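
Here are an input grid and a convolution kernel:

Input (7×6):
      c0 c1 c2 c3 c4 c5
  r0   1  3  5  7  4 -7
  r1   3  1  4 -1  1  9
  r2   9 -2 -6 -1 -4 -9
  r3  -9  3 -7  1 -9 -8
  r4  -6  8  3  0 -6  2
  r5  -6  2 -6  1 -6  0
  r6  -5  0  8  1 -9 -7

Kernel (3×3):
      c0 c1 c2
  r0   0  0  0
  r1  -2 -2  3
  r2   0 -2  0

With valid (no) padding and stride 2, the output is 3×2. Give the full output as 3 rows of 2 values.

Output[0,0]: The receptive field on the input at this output position is [1 3 5 / 3 1 4 / 9 -2 -6]. Elementwise product with the kernel and sum: 3·-2 + 1·-2 + 4·3 + -2·-2.

8 -1
-25 -15
-10 -10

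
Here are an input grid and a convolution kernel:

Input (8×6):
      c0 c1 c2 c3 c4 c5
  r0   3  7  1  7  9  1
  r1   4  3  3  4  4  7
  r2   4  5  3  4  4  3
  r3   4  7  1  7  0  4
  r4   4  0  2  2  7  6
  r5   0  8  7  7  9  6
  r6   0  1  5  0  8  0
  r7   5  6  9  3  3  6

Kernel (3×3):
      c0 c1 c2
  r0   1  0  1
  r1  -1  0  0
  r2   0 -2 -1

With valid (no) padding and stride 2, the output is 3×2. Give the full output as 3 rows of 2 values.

Output[0,0]: The receptive field on the input at this output position is [3 7 1 / 4 3 3 / 4 5 3]. Elementwise product with the kernel and sum: 3·1 + 1·1 + 4·-1 + 5·-2 + 3·-1.
Output[0,1]: The receptive field on the input at this output position is [1 7 9 / 3 4 4 / 3 4 4]. Elementwise product with the kernel and sum: 1·1 + 9·1 + 3·-1 + 4·-2 + 4·-1.

-13 -5
1 -5
-1 -6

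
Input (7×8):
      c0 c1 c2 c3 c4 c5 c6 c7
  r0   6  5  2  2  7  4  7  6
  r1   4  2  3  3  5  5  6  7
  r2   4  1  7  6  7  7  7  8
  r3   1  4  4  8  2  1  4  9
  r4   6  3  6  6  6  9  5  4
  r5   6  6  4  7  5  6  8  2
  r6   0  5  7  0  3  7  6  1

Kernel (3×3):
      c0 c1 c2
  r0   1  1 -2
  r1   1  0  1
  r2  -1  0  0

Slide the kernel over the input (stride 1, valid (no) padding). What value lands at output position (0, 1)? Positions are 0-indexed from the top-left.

The receptive field on the input at this output position is [5 2 2 / 2 3 3 / 1 7 6]. Elementwise product with the kernel and sum: 5·1 + 2·1 + 2·-2 + 2·1 + 3·1 + 1·-1.

7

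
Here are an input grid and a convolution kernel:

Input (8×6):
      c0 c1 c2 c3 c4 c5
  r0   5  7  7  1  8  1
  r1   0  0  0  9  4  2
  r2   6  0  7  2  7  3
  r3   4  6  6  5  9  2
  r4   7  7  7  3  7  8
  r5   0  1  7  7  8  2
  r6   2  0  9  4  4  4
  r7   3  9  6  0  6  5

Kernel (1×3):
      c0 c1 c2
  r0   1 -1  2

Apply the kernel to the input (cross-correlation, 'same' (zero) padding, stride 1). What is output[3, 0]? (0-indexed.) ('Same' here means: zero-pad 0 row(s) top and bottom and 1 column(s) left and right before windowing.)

8

The receptive field on the zero-padded input at this output position is [0 4 6]. Elementwise product with the kernel and sum: 0·1 + 4·-1 + 6·2.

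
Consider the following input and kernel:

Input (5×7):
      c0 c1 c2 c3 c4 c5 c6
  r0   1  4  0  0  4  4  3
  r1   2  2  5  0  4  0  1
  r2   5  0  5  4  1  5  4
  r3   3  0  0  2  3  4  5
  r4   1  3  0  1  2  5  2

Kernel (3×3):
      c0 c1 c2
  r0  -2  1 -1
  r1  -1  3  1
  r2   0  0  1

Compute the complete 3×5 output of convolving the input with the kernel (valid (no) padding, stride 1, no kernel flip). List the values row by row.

Output[0,0]: The receptive field on the input at this output position is [1 4 0 / 2 2 5 / 5 0 5]. Elementwise product with the kernel and sum: 1·-2 + 4·1 + 0·-1 + 2·-1 + 2·3 + 5·1 + 5·1.
Output[0,1]: The receptive field on the input at this output position is [4 0 0 / 2 5 0 / 0 5 4]. Elementwise product with the kernel and sum: 4·-2 + 0·1 + 0·-1 + 2·-1 + 5·3 + 0·1 + 4·1.

16 9 -4 17 -6
-7 22 -3 12 14
-18 4 4 4 15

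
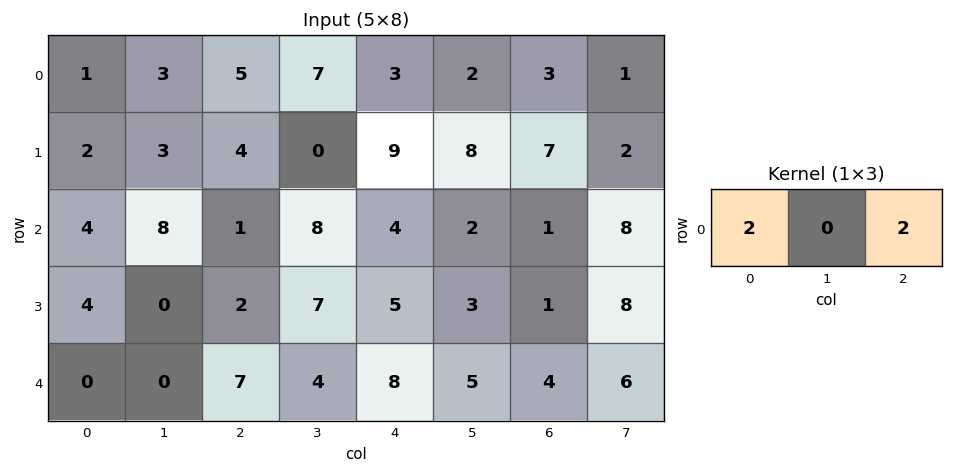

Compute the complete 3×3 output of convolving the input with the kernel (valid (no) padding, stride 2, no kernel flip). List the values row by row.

12 16 12
10 10 10
14 30 24

Output[0,0]: The receptive field on the input at this output position is [1 3 5]. Elementwise product with the kernel and sum: 1·2 + 5·2.
Output[0,1]: The receptive field on the input at this output position is [5 7 3]. Elementwise product with the kernel and sum: 5·2 + 3·2.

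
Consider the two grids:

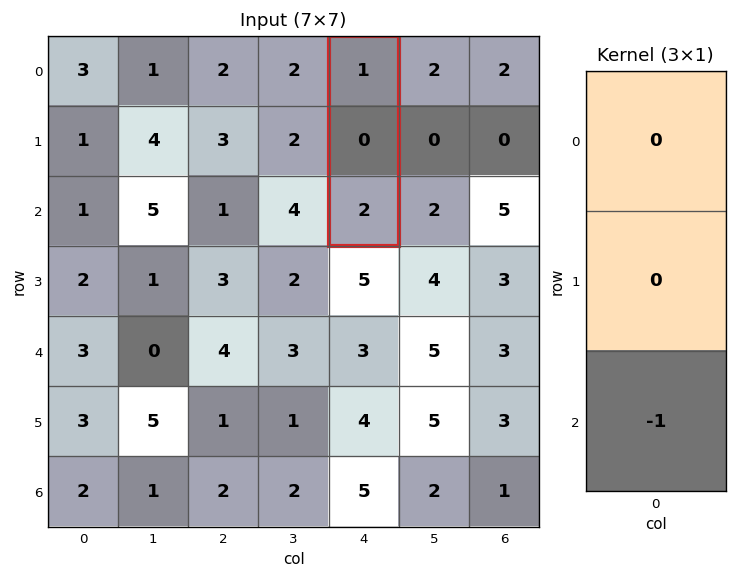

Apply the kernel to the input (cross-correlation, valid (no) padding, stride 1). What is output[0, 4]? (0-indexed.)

-2

The receptive field on the input at this output position is [1 / 0 / 2]. Elementwise product with the kernel and sum: 2·-1.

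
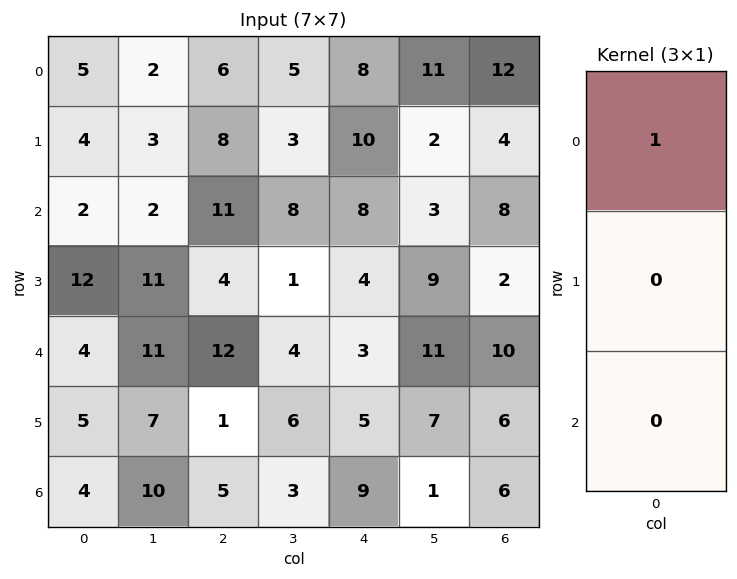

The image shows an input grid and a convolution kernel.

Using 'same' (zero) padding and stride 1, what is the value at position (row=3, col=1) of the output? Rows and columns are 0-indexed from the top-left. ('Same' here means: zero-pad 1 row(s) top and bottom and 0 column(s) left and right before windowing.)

The receptive field on the zero-padded input at this output position is [2 / 11 / 11]. Elementwise product with the kernel and sum: 2·1.

2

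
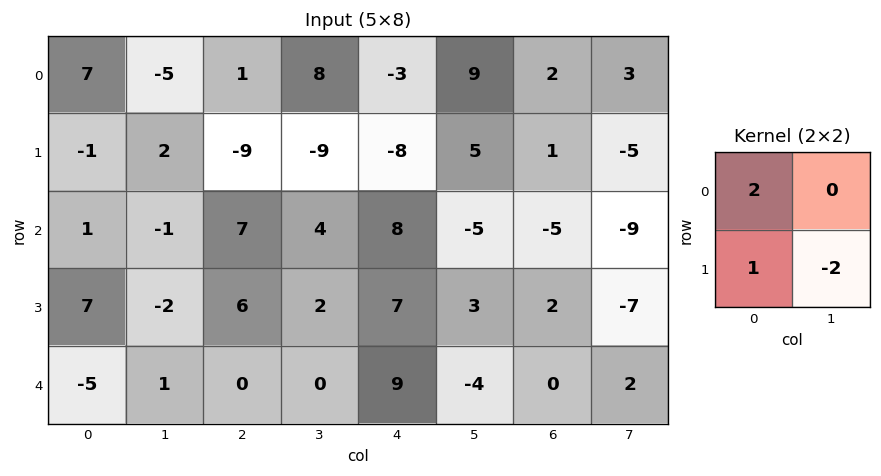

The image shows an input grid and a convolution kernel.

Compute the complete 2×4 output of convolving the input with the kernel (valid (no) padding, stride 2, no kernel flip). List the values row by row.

Output[0,0]: The receptive field on the input at this output position is [7 -5 / -1 2]. Elementwise product with the kernel and sum: 7·2 + -1·1 + 2·-2.
Output[0,1]: The receptive field on the input at this output position is [1 8 / -9 -9]. Elementwise product with the kernel and sum: 1·2 + -9·1 + -9·-2.

9 11 -24 15
13 16 17 6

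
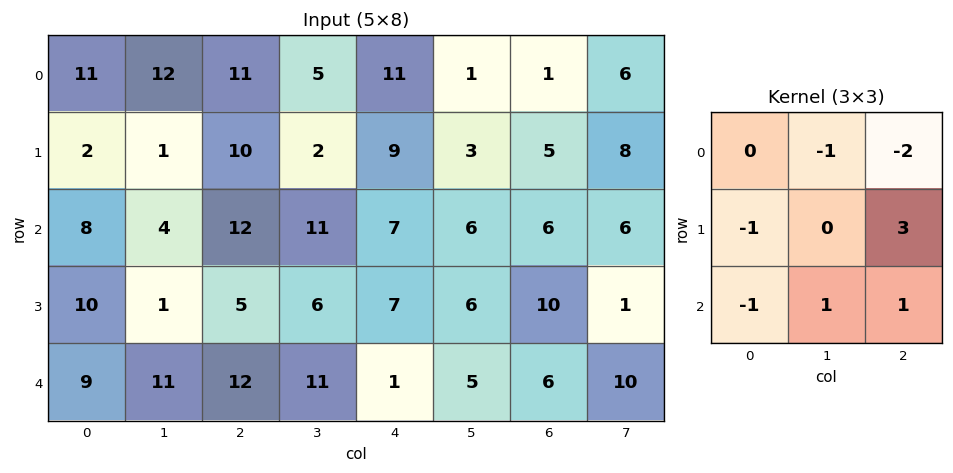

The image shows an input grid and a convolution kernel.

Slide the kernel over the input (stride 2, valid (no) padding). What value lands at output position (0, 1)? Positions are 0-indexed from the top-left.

The receptive field on the input at this output position is [11 5 11 / 10 2 9 / 12 11 7]. Elementwise product with the kernel and sum: 5·-1 + 11·-2 + 10·-1 + 9·3 + 12·-1 + 11·1 + 7·1.

-4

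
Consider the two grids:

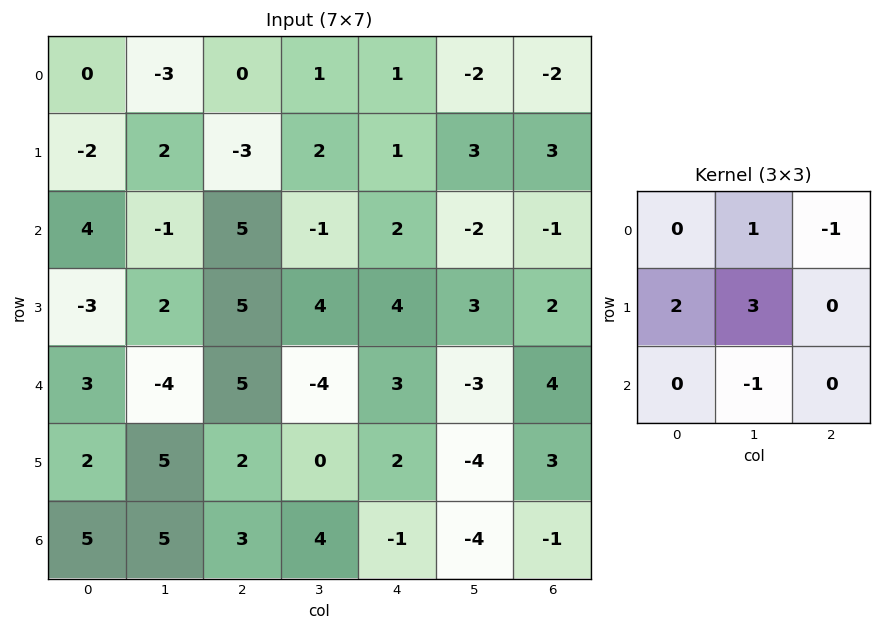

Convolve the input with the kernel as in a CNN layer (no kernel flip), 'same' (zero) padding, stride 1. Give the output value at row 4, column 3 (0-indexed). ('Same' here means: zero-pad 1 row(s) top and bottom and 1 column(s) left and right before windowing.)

-2

The receptive field on the zero-padded input at this output position is [5 4 4 / 5 -4 3 / 2 0 2]. Elementwise product with the kernel and sum: 4·1 + 4·-1 + 5·2 + -4·3 + 0·-1.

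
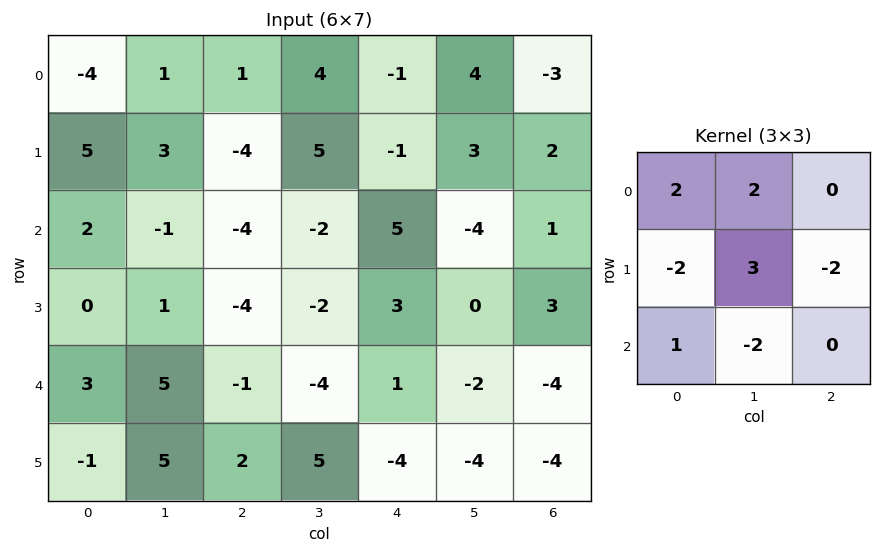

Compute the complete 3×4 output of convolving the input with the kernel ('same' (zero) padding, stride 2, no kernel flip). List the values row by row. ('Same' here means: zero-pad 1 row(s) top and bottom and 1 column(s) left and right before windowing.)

-24 4 -12 -18
18 1 27 15
1 -10 30 2

Output[0,0]: The receptive field on the zero-padded input at this output position is [0 0 0 / 0 -4 1 / 0 5 3]. Elementwise product with the kernel and sum: 0·2 + 0·2 + 0·-2 + -4·3 + 1·-2 + 0·1 + 5·-2.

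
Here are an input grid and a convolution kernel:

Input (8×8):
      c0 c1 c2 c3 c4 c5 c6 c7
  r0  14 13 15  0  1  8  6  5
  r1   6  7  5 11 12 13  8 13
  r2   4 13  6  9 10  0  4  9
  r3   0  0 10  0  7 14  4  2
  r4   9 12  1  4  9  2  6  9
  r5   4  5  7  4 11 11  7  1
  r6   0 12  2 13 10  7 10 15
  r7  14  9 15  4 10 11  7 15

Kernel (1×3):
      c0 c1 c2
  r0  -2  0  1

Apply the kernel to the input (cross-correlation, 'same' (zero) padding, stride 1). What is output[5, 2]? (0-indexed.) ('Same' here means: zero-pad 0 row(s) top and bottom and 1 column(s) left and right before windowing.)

-6

The receptive field on the zero-padded input at this output position is [5 7 4]. Elementwise product with the kernel and sum: 5·-2 + 4·1.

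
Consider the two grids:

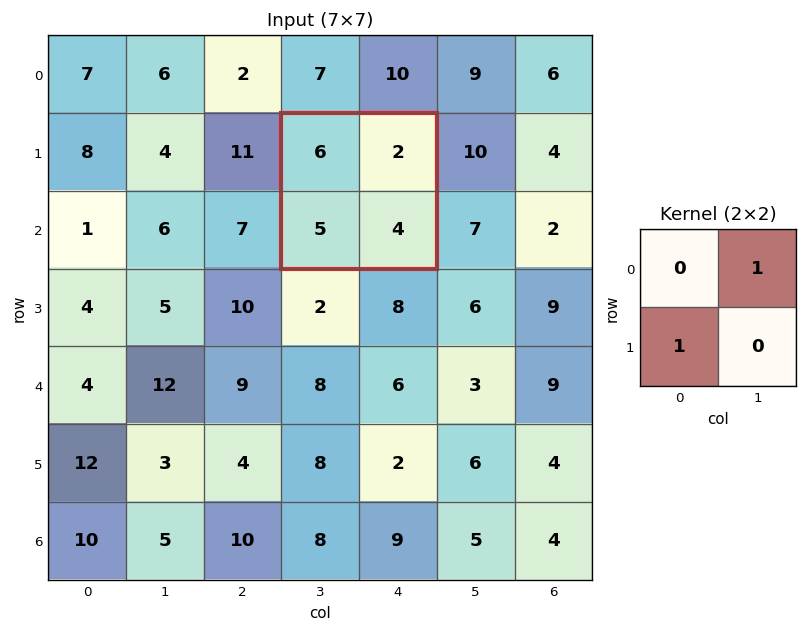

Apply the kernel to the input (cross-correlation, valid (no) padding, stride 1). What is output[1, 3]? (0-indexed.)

The receptive field on the input at this output position is [6 2 / 5 4]. Elementwise product with the kernel and sum: 2·1 + 5·1.

7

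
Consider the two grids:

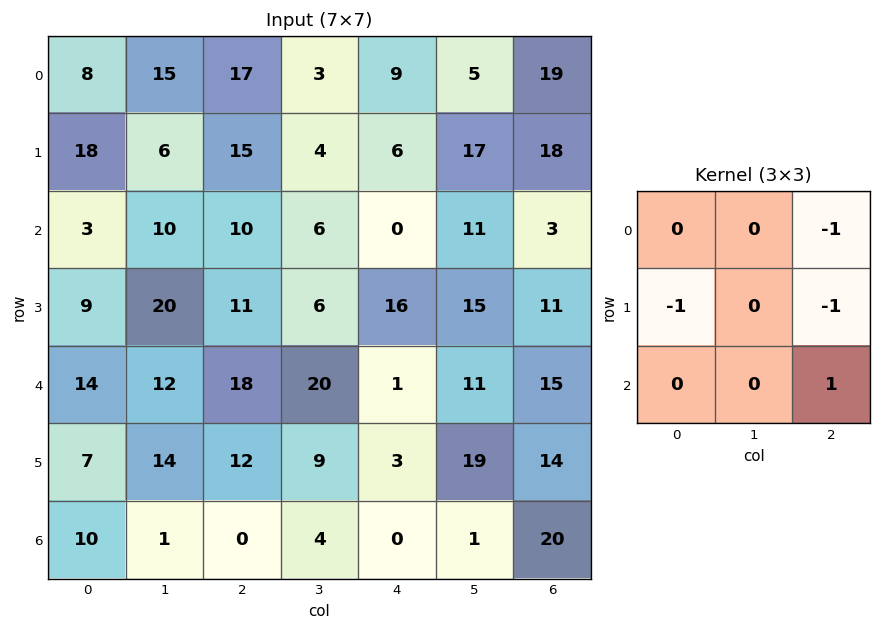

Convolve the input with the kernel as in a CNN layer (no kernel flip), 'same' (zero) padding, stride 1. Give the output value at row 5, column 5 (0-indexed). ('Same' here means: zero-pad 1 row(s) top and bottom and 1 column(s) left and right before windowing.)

The receptive field on the zero-padded input at this output position is [1 11 15 / 3 19 14 / 0 1 20]. Elementwise product with the kernel and sum: 15·-1 + 3·-1 + 14·-1 + 20·1.

-12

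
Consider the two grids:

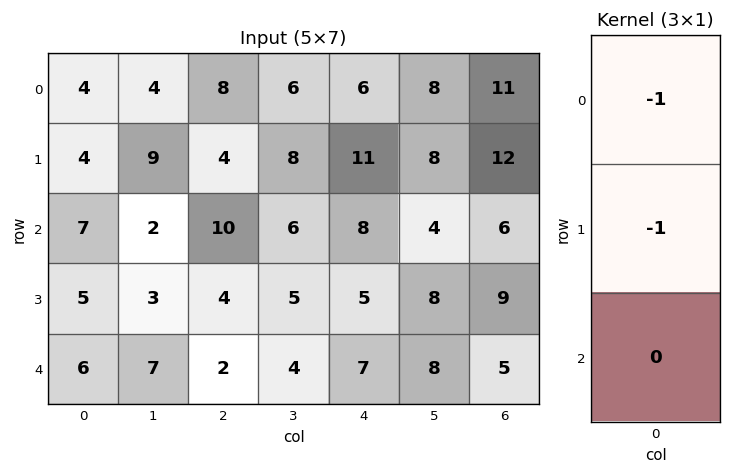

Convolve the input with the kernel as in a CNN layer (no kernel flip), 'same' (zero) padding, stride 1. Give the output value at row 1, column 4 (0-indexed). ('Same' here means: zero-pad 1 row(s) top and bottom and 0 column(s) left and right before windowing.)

The receptive field on the zero-padded input at this output position is [6 / 11 / 8]. Elementwise product with the kernel and sum: 6·-1 + 11·-1.

-17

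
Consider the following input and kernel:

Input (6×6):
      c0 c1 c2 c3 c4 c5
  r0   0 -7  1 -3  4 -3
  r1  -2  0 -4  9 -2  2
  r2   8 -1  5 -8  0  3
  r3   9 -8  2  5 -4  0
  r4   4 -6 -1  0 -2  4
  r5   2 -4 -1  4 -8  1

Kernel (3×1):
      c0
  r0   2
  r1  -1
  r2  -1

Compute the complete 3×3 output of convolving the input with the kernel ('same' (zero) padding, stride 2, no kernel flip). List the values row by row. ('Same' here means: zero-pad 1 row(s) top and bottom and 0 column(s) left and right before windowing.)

Output[0,0]: The receptive field on the zero-padded input at this output position is [0 / 0 / -2]. Elementwise product with the kernel and sum: 0·2 + 0·-1 + -2·-1.
Output[0,1]: The receptive field on the zero-padded input at this output position is [0 / 1 / -4]. Elementwise product with the kernel and sum: 0·2 + 1·-1 + -4·-1.

2 3 -2
-21 -15 0
12 6 2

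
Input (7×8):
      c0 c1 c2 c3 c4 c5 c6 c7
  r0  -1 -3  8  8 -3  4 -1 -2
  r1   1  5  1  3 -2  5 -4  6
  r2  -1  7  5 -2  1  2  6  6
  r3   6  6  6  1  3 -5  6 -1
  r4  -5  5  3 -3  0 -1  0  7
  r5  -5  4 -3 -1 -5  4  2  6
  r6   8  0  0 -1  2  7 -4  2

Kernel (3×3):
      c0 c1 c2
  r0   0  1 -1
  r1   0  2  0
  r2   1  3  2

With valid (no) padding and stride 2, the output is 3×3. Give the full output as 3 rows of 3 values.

29 18 34
30 -7 -17
18 -4 22

Output[0,0]: The receptive field on the input at this output position is [-1 -3 8 / 1 5 1 / -1 7 5]. Elementwise product with the kernel and sum: -3·1 + 8·-1 + 5·2 + -1·1 + 7·3 + 5·2.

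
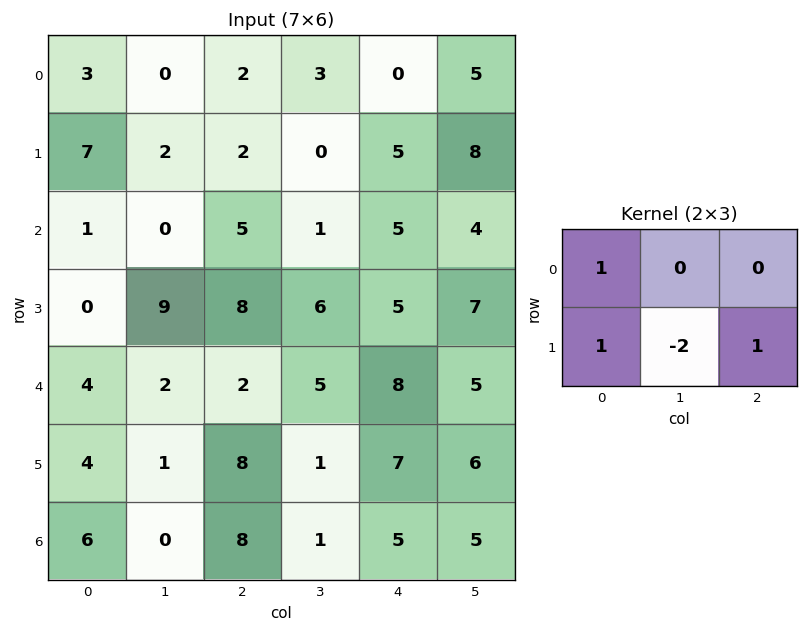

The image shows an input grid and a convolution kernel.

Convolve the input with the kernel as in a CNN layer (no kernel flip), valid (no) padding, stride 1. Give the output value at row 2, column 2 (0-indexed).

6

The receptive field on the input at this output position is [5 1 5 / 8 6 5]. Elementwise product with the kernel and sum: 5·1 + 8·1 + 6·-2 + 5·1.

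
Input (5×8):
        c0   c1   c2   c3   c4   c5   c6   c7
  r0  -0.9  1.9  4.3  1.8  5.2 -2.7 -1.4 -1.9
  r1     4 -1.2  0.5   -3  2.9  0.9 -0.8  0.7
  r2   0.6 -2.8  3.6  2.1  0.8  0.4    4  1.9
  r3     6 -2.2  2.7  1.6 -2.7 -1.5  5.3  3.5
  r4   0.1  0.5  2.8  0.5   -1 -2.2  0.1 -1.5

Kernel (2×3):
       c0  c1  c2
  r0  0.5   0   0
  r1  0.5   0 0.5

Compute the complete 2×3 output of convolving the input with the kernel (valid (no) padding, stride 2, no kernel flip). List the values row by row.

1.8 3.85 3.65
4.65 1.8 1.7

Output[0,0]: The receptive field on the input at this output position is [-0.9 1.9 4.3 / 4 -1.2 0.5]. Elementwise product with the kernel and sum: -0.9·0.5 + 4·0.5 + 0.5·0.5.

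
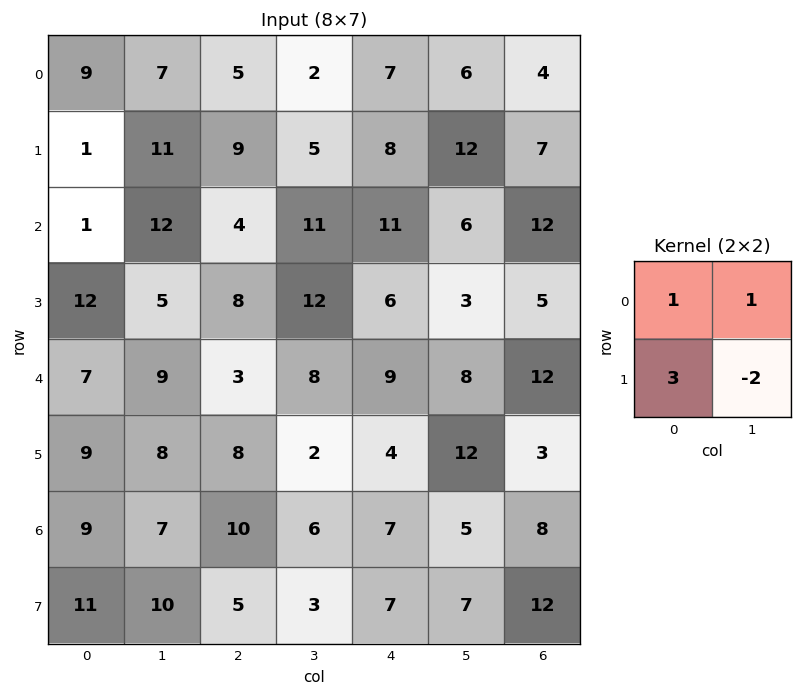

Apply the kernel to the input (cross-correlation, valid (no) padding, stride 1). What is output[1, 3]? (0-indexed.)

24

The receptive field on the input at this output position is [5 8 / 11 11]. Elementwise product with the kernel and sum: 5·1 + 8·1 + 11·3 + 11·-2.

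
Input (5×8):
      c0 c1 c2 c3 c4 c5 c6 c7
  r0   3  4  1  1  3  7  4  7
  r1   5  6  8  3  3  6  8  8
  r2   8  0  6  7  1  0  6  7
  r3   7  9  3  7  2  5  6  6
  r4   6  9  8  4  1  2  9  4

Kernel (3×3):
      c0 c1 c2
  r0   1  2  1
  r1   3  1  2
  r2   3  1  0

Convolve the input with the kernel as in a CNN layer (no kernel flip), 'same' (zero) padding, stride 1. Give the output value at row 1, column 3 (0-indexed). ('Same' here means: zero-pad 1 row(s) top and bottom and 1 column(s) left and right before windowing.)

64

The receptive field on the zero-padded input at this output position is [1 1 3 / 8 3 3 / 6 7 1]. Elementwise product with the kernel and sum: 1·1 + 1·2 + 3·1 + 8·3 + 3·1 + 3·2 + 6·3 + 7·1.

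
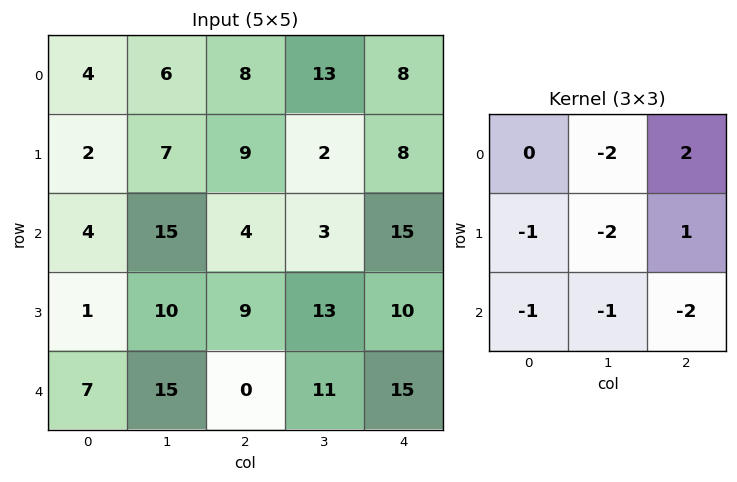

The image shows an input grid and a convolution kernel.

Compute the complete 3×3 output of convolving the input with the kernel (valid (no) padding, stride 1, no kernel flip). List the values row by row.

Output[0,0]: The receptive field on the input at this output position is [4 6 8 / 2 7 9 / 4 15 4]. Elementwise product with the kernel and sum: 6·-2 + 8·2 + 2·-1 + 7·-2 + 9·1 + 4·-1 + 15·-1 + 4·-2.

-30 -38 -52
-55 -79 -25
-56 -54 -42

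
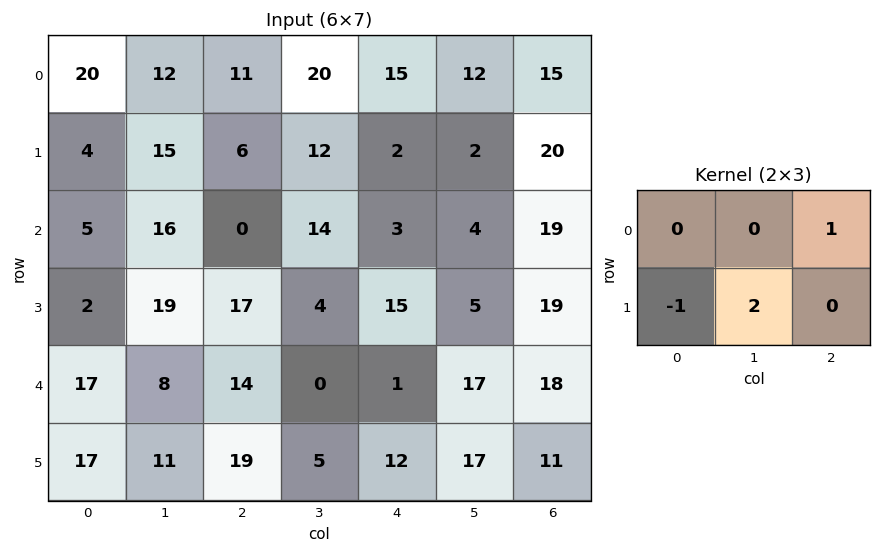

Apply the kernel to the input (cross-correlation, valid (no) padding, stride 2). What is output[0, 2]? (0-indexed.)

17

The receptive field on the input at this output position is [15 12 15 / 2 2 20]. Elementwise product with the kernel and sum: 15·1 + 2·-1 + 2·2.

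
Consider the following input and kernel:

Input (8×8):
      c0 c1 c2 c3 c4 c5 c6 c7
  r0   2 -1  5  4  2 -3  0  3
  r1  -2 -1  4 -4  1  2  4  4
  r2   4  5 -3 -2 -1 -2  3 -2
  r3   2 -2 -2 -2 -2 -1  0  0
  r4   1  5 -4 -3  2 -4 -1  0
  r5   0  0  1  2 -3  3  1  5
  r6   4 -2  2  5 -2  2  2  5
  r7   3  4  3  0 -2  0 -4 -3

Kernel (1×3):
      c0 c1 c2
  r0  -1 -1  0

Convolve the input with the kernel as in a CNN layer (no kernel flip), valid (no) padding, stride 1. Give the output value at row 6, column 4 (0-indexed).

0

The receptive field on the input at this output position is [-2 2 2]. Elementwise product with the kernel and sum: -2·-1 + 2·-1.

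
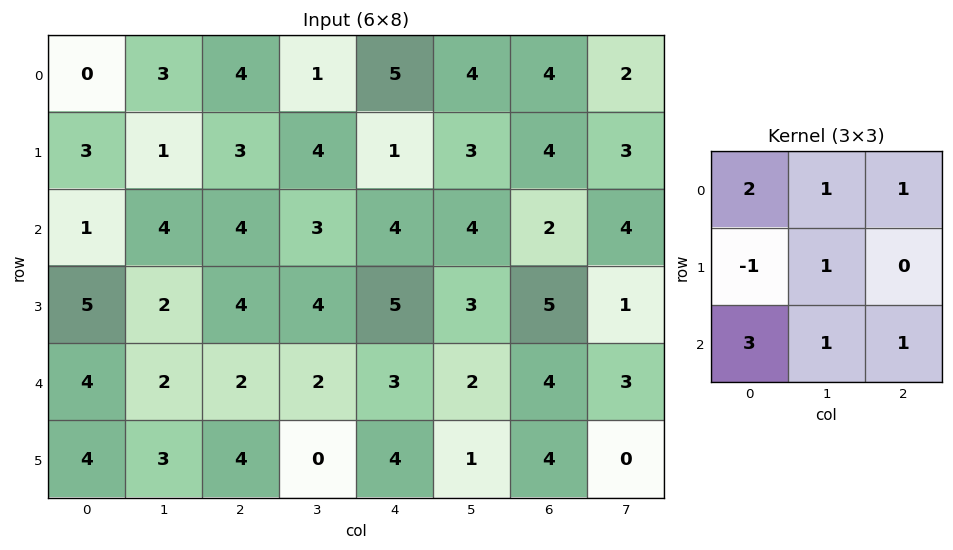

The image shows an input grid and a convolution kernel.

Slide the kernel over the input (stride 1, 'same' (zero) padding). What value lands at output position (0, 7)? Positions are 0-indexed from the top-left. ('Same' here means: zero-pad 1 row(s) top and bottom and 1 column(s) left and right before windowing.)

13

The receptive field on the zero-padded input at this output position is [0 0 0 / 4 2 0 / 4 3 0]. Elementwise product with the kernel and sum: 0·2 + 0·1 + 0·1 + 4·-1 + 2·1 + 4·3 + 3·1 + 0·1.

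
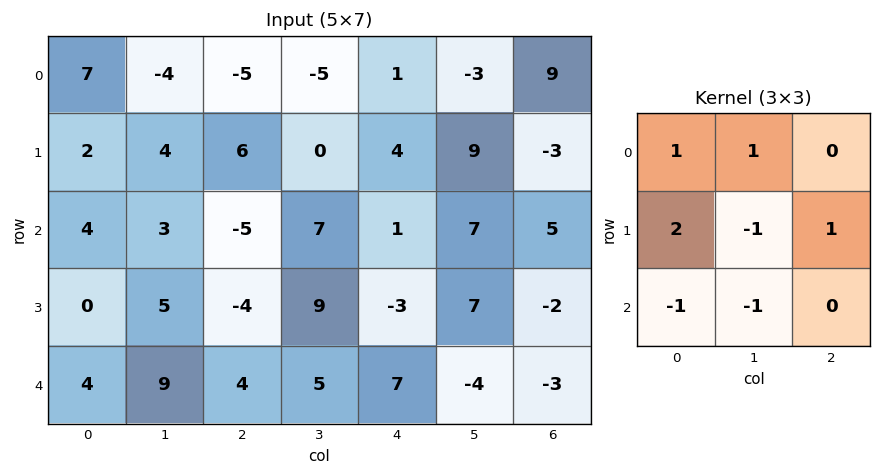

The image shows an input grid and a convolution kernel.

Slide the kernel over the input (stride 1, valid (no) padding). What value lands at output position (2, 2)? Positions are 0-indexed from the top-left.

-27

The receptive field on the input at this output position is [-5 7 1 / -4 9 -3 / 4 5 7]. Elementwise product with the kernel and sum: -5·1 + 7·1 + -4·2 + 9·-1 + -3·1 + 4·-1 + 5·-1.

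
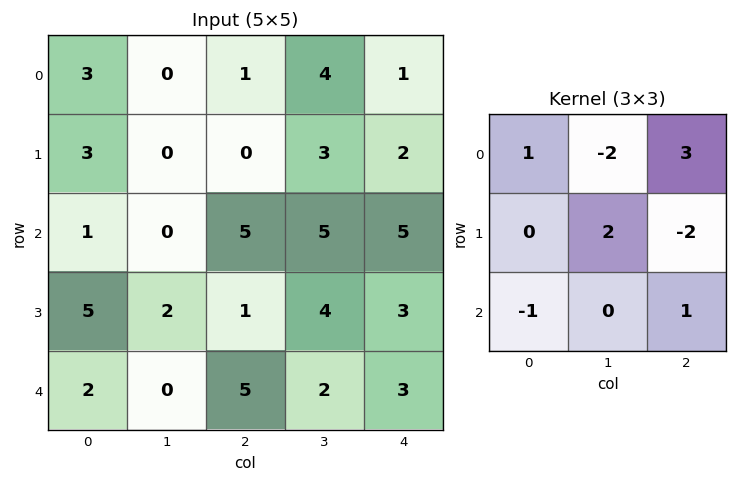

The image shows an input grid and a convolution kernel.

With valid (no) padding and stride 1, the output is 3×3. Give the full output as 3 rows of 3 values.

Output[0,0]: The receptive field on the input at this output position is [3 0 1 / 3 0 0 / 1 0 5]. Elementwise product with the kernel and sum: 3·1 + 0·-2 + 1·3 + 0·2 + 0·-2 + 1·-1 + 5·1.

10 9 -2
-11 11 2
21 1 10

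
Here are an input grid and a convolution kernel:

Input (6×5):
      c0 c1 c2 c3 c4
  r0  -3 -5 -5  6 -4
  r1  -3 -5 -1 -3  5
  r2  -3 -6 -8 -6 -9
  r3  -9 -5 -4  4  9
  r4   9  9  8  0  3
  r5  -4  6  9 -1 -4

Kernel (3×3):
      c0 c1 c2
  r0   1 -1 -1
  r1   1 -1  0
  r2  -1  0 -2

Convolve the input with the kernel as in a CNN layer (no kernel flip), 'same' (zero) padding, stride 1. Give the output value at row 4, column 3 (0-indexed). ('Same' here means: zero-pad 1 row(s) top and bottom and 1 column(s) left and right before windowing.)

The receptive field on the zero-padded input at this output position is [-4 4 9 / 8 0 3 / 9 -1 -4]. Elementwise product with the kernel and sum: -4·1 + 4·-1 + 9·-1 + 8·1 + 0·-1 + 9·-1 + -4·-2.

-10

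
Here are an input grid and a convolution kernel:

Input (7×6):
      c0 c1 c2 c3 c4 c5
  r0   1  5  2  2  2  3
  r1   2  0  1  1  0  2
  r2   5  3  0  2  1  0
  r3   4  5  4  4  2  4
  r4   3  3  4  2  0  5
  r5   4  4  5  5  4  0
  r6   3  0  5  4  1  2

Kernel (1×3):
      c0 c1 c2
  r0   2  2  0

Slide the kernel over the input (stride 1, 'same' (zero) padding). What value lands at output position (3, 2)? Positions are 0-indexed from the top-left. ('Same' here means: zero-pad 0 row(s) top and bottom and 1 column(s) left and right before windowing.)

The receptive field on the zero-padded input at this output position is [5 4 4]. Elementwise product with the kernel and sum: 5·2 + 4·2.

18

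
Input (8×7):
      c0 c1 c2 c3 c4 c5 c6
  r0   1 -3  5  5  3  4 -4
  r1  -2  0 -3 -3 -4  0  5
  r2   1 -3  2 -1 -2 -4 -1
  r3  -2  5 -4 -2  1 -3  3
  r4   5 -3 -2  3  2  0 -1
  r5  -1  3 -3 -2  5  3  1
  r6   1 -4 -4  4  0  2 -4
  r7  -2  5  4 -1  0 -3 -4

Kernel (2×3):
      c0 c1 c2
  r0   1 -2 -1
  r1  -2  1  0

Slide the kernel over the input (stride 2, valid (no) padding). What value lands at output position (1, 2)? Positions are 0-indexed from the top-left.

2

The receptive field on the input at this output position is [-2 -4 -1 / 1 -3 3]. Elementwise product with the kernel and sum: -2·1 + -4·-2 + -1·-1 + 1·-2 + -3·1.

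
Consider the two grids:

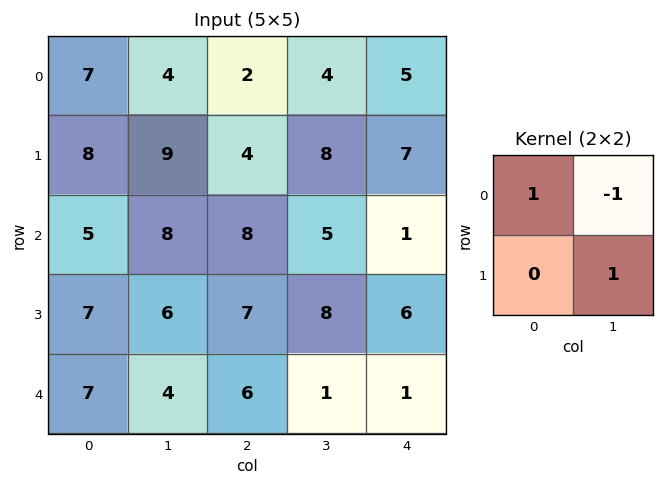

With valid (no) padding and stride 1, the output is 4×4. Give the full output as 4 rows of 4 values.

12 6 6 6
7 13 1 2
3 7 11 10
5 5 0 3

Output[0,0]: The receptive field on the input at this output position is [7 4 / 8 9]. Elementwise product with the kernel and sum: 7·1 + 4·-1 + 9·1.
Output[0,1]: The receptive field on the input at this output position is [4 2 / 9 4]. Elementwise product with the kernel and sum: 4·1 + 2·-1 + 4·1.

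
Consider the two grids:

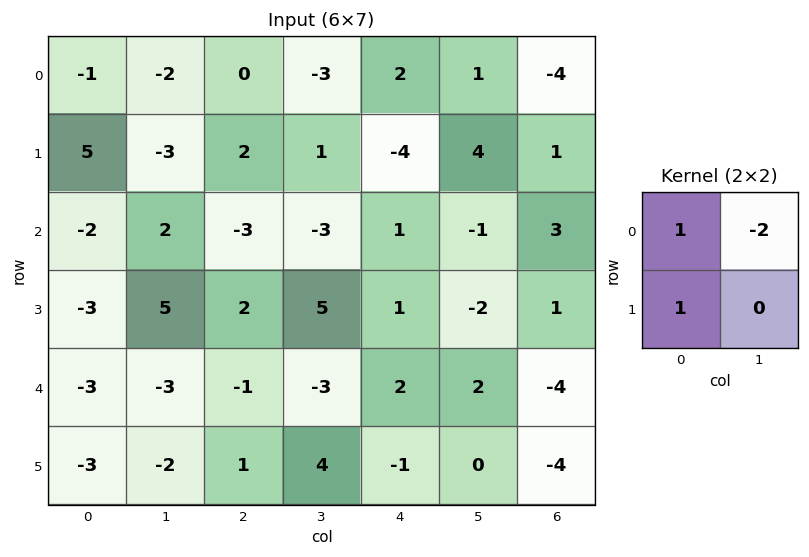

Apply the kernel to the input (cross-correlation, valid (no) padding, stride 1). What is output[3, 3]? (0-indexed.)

0

The receptive field on the input at this output position is [5 1 / -3 2]. Elementwise product with the kernel and sum: 5·1 + 1·-2 + -3·1.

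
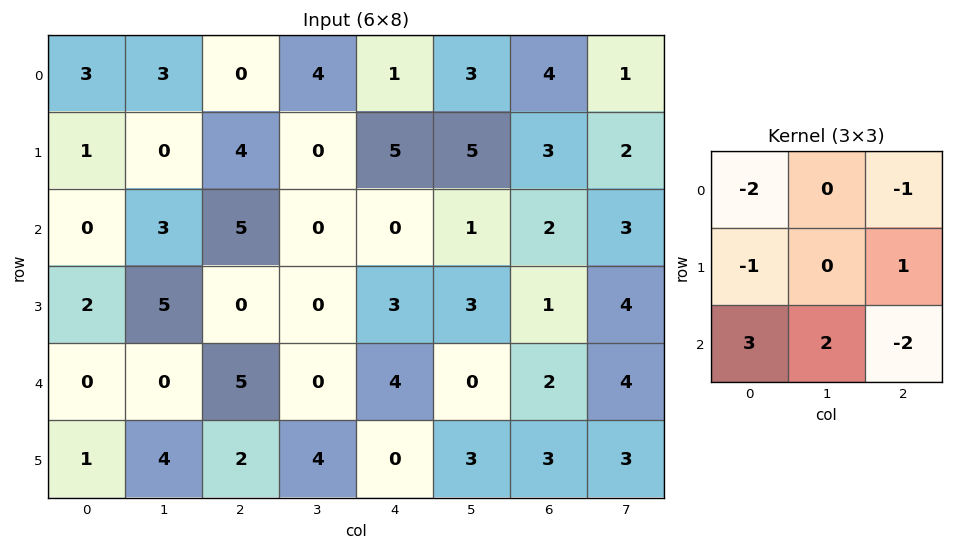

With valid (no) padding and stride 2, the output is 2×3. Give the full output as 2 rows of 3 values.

Output[0,0]: The receptive field on the input at this output position is [3 3 0 / 1 0 4 / 0 3 5]. Elementwise product with the kernel and sum: 3·-2 + 0·-1 + 1·-1 + 4·1 + 0·3 + 3·2 + 5·-2.

-7 15 -10
-17 0 4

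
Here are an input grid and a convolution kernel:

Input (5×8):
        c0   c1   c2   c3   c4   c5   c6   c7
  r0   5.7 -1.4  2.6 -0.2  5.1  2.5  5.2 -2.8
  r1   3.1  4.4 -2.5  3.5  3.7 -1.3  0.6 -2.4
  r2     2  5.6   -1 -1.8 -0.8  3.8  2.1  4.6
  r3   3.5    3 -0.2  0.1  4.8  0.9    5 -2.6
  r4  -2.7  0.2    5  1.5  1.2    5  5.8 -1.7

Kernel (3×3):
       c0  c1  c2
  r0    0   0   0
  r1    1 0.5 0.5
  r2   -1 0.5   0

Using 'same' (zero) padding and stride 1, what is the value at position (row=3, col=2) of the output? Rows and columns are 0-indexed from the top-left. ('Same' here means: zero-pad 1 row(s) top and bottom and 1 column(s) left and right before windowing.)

5.25

The receptive field on the zero-padded input at this output position is [5.6 -1 -1.8 / 3 -0.2 0.1 / 0.2 5 1.5]. Elementwise product with the kernel and sum: 3·1 + -0.2·0.5 + 0.1·0.5 + 0.2·-1 + 5·0.5.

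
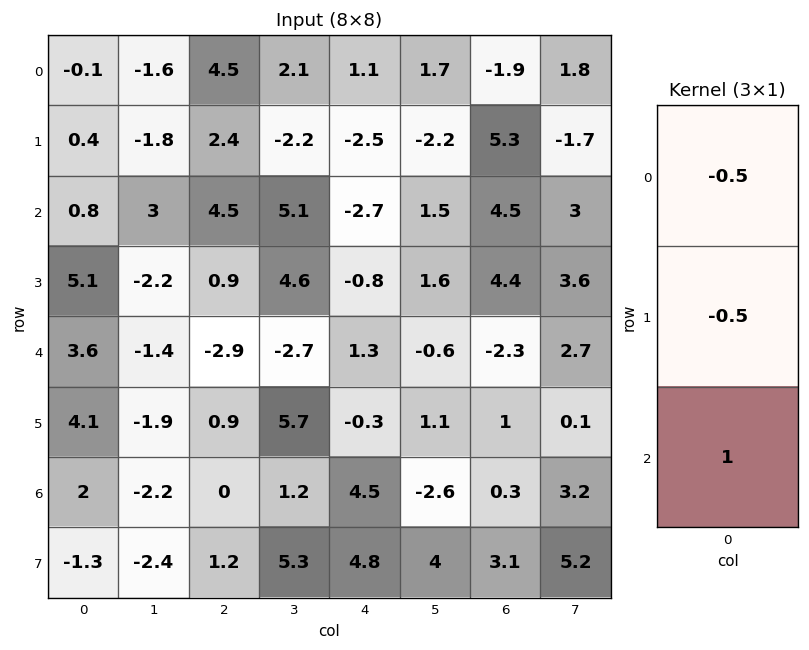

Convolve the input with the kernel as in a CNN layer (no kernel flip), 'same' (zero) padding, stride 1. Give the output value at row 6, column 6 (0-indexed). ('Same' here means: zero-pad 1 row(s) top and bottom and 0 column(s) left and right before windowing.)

The receptive field on the zero-padded input at this output position is [1 / 0.3 / 3.1]. Elementwise product with the kernel and sum: 1·-0.5 + 0.3·-0.5 + 3.1·1.

2.45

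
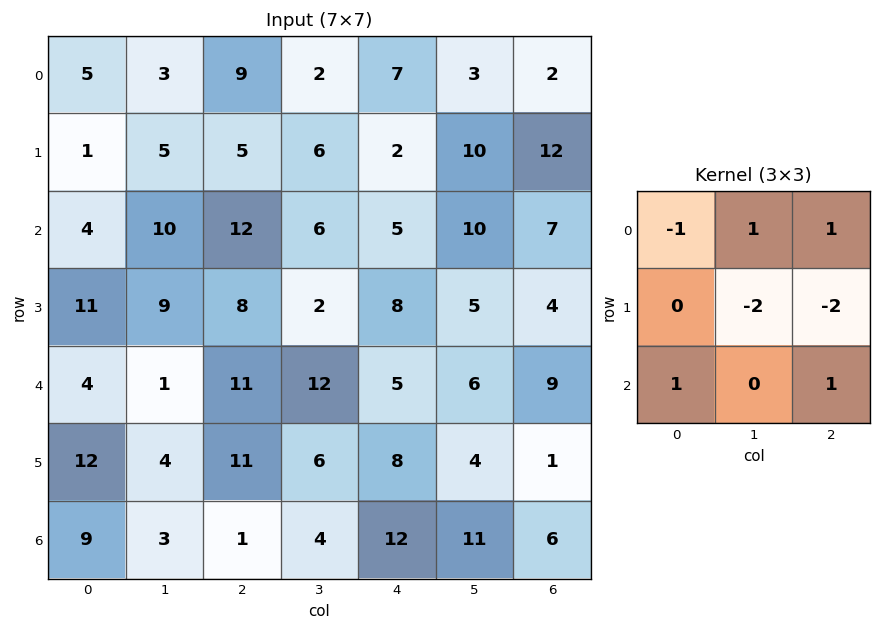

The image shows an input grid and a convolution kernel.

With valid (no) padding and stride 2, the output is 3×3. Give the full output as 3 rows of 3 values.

3 1 -34
-1 -5 8
-12 -9 18

Output[0,0]: The receptive field on the input at this output position is [5 3 9 / 1 5 5 / 4 10 12]. Elementwise product with the kernel and sum: 5·-1 + 3·1 + 9·1 + 5·-2 + 5·-2 + 4·1 + 12·1.
Output[0,1]: The receptive field on the input at this output position is [9 2 7 / 5 6 2 / 12 6 5]. Elementwise product with the kernel and sum: 9·-1 + 2·1 + 7·1 + 6·-2 + 2·-2 + 12·1 + 5·1.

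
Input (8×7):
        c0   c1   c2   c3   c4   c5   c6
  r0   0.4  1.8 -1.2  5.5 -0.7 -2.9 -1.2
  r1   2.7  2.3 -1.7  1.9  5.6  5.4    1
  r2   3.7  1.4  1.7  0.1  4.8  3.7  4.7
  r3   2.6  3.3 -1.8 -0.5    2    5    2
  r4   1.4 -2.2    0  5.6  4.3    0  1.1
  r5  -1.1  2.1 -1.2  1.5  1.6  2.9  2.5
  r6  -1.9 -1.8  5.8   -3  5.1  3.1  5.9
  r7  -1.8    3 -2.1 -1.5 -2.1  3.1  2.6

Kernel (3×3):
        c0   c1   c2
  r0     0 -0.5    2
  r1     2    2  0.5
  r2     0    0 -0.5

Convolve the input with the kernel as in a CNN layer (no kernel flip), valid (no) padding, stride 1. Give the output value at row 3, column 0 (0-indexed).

The receptive field on the input at this output position is [2.6 3.3 -1.8 / 1.4 -2.2 0 / -1.1 2.1 -1.2]. Elementwise product with the kernel and sum: 3.3·-0.5 + -1.8·2 + 1.4·2 + -2.2·2 + 0·0.5 + -1.2·-0.5.

-6.25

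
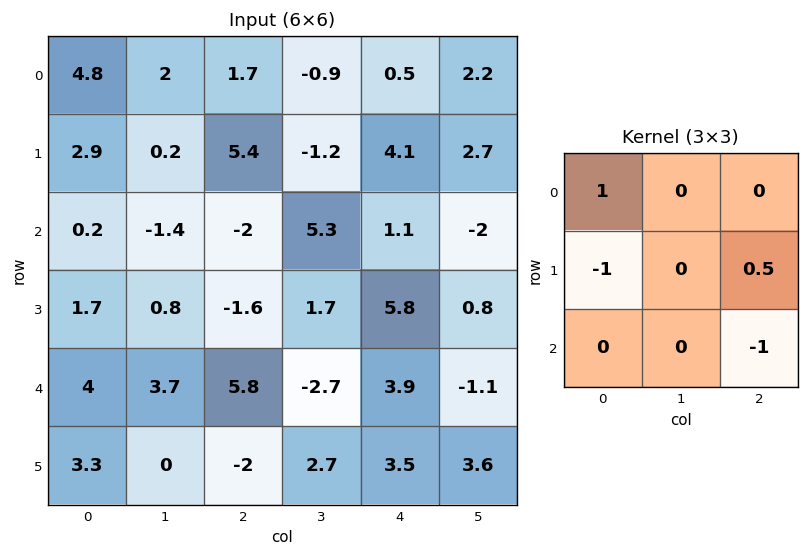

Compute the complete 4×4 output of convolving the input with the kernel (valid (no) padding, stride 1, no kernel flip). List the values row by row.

6.6 -4.1 -2.75 3.65
3.3 2.55 2.15 -8.3
-8.1 1.35 -1.4 5.1
2.6 -6.95 -8.95 0.25

Output[0,0]: The receptive field on the input at this output position is [4.8 2 1.7 / 2.9 0.2 5.4 / 0.2 -1.4 -2]. Elementwise product with the kernel and sum: 4.8·1 + 2.9·-1 + 5.4·0.5 + -2·-1.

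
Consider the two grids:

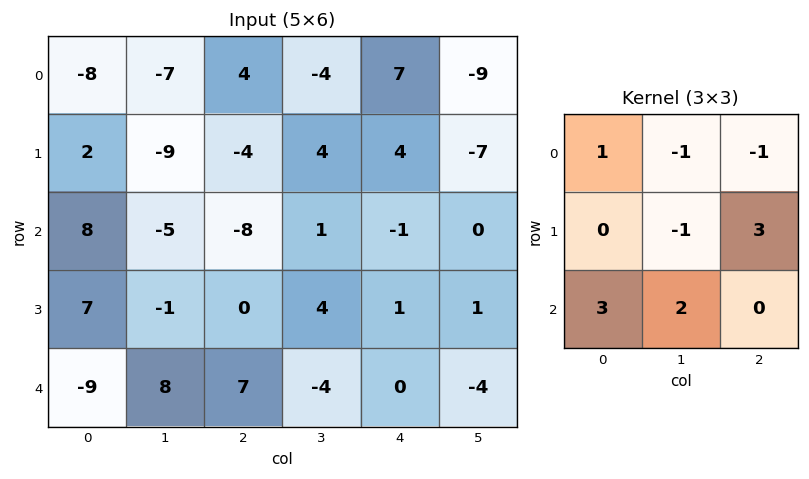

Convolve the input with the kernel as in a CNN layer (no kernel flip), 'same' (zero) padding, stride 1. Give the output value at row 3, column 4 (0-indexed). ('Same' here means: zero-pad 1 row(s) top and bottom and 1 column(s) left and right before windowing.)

The receptive field on the zero-padded input at this output position is [1 -1 0 / 4 1 1 / -4 0 -4]. Elementwise product with the kernel and sum: 1·1 + -1·-1 + 0·-1 + 1·-1 + 1·3 + -4·3 + 0·2.

-8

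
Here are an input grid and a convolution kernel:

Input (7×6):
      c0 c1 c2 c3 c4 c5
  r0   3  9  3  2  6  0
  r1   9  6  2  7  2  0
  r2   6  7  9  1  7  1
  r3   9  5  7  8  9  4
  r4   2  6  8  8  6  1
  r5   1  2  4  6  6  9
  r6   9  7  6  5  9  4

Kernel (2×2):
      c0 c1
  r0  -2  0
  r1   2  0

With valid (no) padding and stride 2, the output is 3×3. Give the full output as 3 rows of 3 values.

12 -2 -8
6 -4 4
-2 -8 0

Output[0,0]: The receptive field on the input at this output position is [3 9 / 9 6]. Elementwise product with the kernel and sum: 3·-2 + 9·2.
Output[0,1]: The receptive field on the input at this output position is [3 2 / 2 7]. Elementwise product with the kernel and sum: 3·-2 + 2·2.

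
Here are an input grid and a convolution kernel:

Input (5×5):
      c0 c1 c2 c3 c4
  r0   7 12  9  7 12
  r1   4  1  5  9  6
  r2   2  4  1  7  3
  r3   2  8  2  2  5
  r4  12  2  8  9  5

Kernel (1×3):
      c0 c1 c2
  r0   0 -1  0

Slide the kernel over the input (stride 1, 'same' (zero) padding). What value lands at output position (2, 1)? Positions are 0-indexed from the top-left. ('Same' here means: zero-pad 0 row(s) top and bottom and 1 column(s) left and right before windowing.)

-4

The receptive field on the zero-padded input at this output position is [2 4 1]. Elementwise product with the kernel and sum: 4·-1.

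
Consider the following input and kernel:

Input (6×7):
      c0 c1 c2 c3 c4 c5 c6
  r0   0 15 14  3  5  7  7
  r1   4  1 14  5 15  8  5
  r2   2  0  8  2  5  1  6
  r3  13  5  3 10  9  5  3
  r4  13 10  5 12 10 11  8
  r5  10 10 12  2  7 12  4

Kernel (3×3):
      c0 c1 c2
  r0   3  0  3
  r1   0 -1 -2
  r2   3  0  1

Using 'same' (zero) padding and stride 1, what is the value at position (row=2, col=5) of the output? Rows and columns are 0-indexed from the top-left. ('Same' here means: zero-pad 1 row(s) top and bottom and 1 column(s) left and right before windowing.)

The receptive field on the zero-padded input at this output position is [15 8 5 / 5 1 6 / 9 5 3]. Elementwise product with the kernel and sum: 15·3 + 5·3 + 1·-1 + 6·-2 + 9·3 + 3·1.

77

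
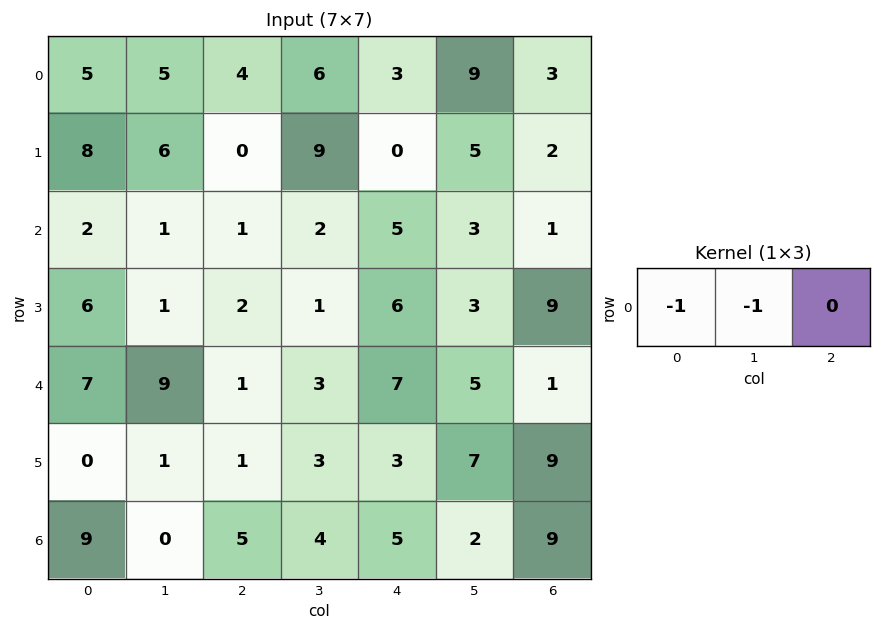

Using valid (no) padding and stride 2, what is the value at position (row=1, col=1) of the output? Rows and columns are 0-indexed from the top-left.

-3

The receptive field on the input at this output position is [1 2 5]. Elementwise product with the kernel and sum: 1·-1 + 2·-1.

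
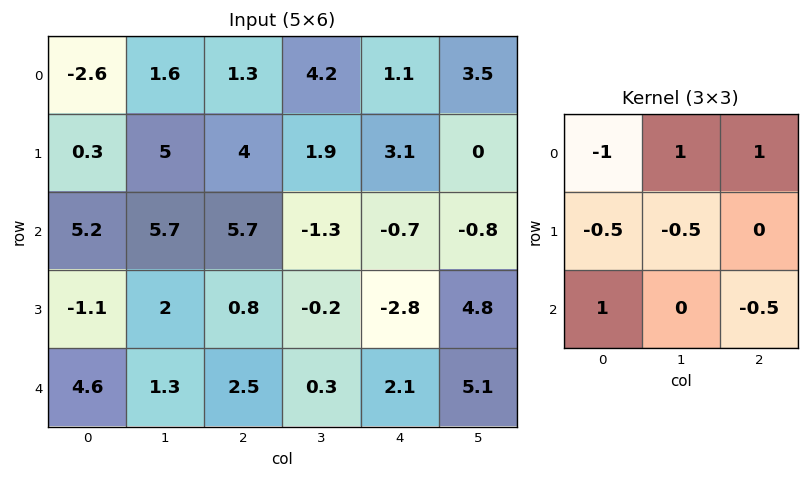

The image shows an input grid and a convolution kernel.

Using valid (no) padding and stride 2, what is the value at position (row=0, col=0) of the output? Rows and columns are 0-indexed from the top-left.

The receptive field on the input at this output position is [-2.6 1.6 1.3 / 0.3 5 4 / 5.2 5.7 5.7]. Elementwise product with the kernel and sum: -2.6·-1 + 1.6·1 + 1.3·1 + 0.3·-0.5 + 5·-0.5 + 5.2·1 + 5.7·-0.5.

5.2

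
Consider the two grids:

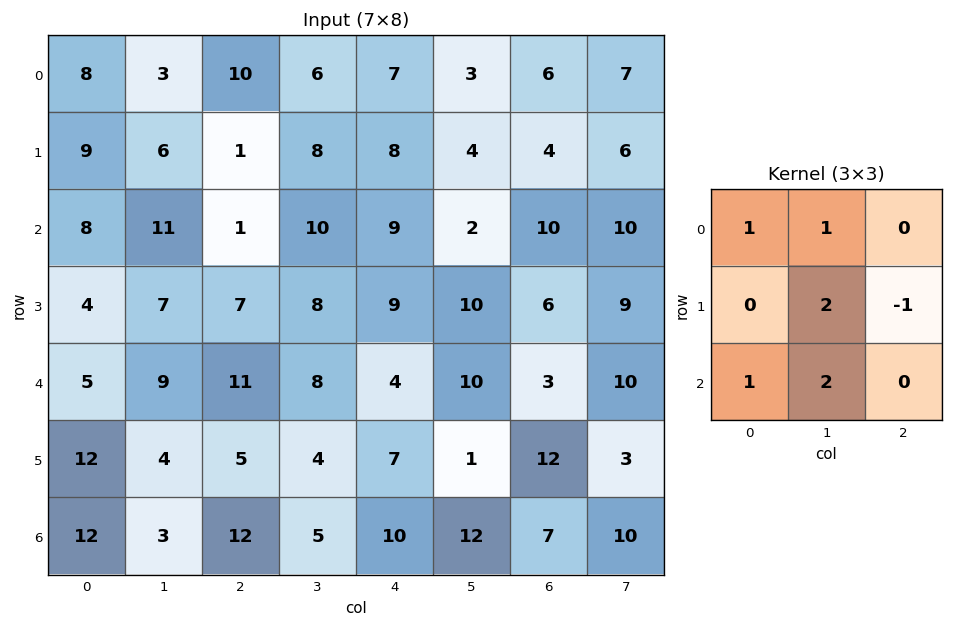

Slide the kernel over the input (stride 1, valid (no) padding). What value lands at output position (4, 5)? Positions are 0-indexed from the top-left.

60

The receptive field on the input at this output position is [10 3 10 / 1 12 3 / 12 7 10]. Elementwise product with the kernel and sum: 10·1 + 3·1 + 12·2 + 3·-1 + 12·1 + 7·2.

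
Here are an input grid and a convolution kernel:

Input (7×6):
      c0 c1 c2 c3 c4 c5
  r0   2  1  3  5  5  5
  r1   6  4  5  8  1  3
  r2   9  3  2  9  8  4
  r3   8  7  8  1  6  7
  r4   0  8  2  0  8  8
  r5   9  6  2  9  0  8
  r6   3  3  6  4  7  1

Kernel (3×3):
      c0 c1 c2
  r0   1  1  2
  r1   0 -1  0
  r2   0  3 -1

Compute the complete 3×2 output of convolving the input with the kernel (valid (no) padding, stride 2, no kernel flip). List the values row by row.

12 29
31 18
9 14

Output[0,0]: The receptive field on the input at this output position is [2 1 3 / 6 4 5 / 9 3 2]. Elementwise product with the kernel and sum: 2·1 + 1·1 + 3·2 + 4·-1 + 3·3 + 2·-1.
Output[0,1]: The receptive field on the input at this output position is [3 5 5 / 5 8 1 / 2 9 8]. Elementwise product with the kernel and sum: 3·1 + 5·1 + 5·2 + 8·-1 + 9·3 + 8·-1.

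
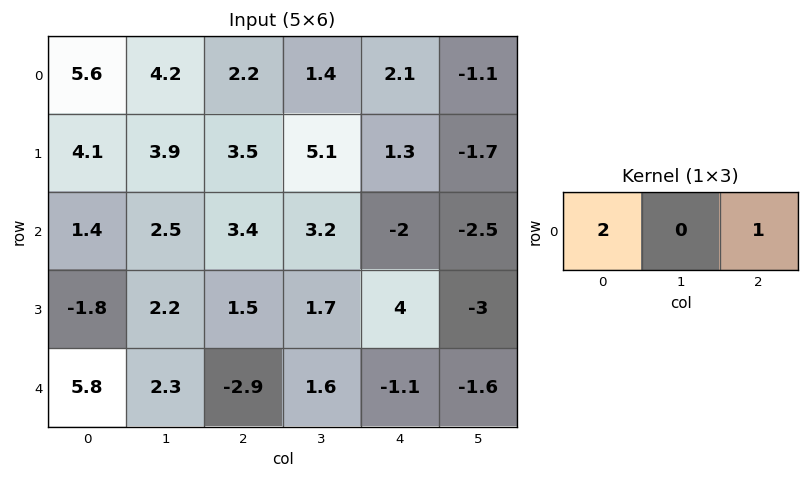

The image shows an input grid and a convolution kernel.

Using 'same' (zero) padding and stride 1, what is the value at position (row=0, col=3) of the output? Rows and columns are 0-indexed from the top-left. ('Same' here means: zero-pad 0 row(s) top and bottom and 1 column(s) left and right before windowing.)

The receptive field on the zero-padded input at this output position is [2.2 1.4 2.1]. Elementwise product with the kernel and sum: 2.2·2 + 2.1·1.

6.5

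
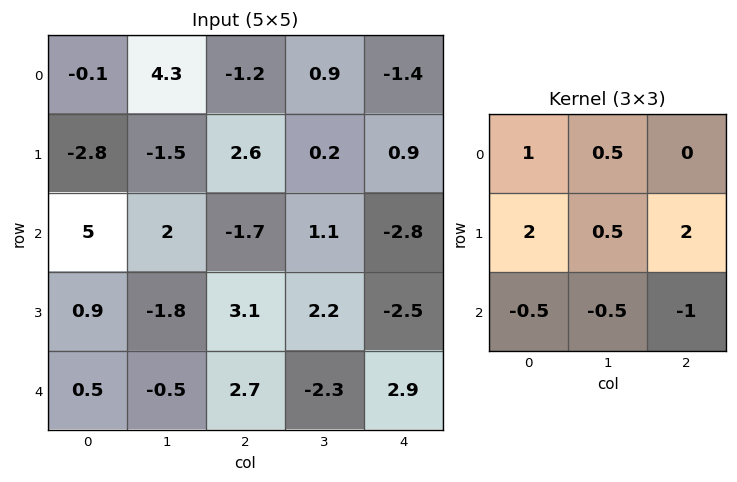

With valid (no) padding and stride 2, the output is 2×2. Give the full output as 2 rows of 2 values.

Output[0,0]: The receptive field on the input at this output position is [-0.1 4.3 -1.2 / -2.8 -1.5 2.6 / 5 2 -1.7]. Elementwise product with the kernel and sum: -0.1·1 + 4.3·0.5 + -2.8·2 + -1.5·0.5 + 2.6·2 + 5·-0.5 + 2·-0.5 + -1.7·-1.

-0.9 9.45
10.4 -1.95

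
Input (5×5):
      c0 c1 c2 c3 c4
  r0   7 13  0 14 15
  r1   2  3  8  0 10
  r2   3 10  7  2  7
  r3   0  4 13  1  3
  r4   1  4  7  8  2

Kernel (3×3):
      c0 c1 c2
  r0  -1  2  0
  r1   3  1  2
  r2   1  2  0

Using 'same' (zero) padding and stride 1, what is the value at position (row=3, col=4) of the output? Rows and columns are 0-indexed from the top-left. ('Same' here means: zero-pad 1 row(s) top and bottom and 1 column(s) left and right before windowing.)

30

The receptive field on the zero-padded input at this output position is [2 7 0 / 1 3 0 / 8 2 0]. Elementwise product with the kernel and sum: 2·-1 + 7·2 + 1·3 + 3·1 + 0·2 + 8·1 + 2·2.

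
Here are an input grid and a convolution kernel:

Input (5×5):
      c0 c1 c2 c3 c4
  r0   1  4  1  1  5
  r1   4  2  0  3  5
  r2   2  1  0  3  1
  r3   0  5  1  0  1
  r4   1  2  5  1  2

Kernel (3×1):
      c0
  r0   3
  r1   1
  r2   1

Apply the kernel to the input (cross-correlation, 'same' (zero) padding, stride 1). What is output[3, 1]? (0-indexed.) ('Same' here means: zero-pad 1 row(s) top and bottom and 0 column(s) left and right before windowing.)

10

The receptive field on the zero-padded input at this output position is [1 / 5 / 2]. Elementwise product with the kernel and sum: 1·3 + 5·1 + 2·1.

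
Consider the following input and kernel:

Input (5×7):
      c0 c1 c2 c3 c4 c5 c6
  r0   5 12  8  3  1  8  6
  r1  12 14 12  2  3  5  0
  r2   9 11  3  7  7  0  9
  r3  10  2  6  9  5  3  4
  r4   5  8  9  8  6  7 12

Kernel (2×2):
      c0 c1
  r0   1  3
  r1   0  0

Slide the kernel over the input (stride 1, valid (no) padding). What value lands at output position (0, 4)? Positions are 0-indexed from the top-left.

The receptive field on the input at this output position is [1 8 / 3 5]. Elementwise product with the kernel and sum: 1·1 + 8·3.

25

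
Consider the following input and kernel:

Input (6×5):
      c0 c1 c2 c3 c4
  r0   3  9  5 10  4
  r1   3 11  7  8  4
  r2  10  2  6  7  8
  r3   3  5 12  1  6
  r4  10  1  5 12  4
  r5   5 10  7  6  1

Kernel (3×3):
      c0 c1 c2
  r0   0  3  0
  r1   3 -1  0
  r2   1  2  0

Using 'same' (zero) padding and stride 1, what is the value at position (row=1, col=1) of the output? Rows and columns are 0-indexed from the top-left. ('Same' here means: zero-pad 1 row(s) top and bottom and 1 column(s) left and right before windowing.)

The receptive field on the zero-padded input at this output position is [3 9 5 / 3 11 7 / 10 2 6]. Elementwise product with the kernel and sum: 9·3 + 3·3 + 11·-1 + 10·1 + 2·2.

39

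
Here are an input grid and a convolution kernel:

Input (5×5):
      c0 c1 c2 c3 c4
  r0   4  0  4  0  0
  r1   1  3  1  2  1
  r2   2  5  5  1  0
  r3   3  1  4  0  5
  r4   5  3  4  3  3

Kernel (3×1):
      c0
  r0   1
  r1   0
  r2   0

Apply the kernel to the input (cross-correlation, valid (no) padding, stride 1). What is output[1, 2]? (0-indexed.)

The receptive field on the input at this output position is [1 / 5 / 4]. Elementwise product with the kernel and sum: 1·1.

1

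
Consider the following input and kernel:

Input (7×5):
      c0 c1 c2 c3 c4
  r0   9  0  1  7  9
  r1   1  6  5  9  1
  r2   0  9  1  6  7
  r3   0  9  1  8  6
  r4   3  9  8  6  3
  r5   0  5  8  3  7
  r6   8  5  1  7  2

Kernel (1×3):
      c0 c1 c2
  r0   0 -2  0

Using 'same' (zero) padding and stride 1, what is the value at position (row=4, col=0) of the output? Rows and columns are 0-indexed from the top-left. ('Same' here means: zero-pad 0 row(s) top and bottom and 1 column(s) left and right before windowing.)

-6

The receptive field on the zero-padded input at this output position is [0 3 9]. Elementwise product with the kernel and sum: 3·-2.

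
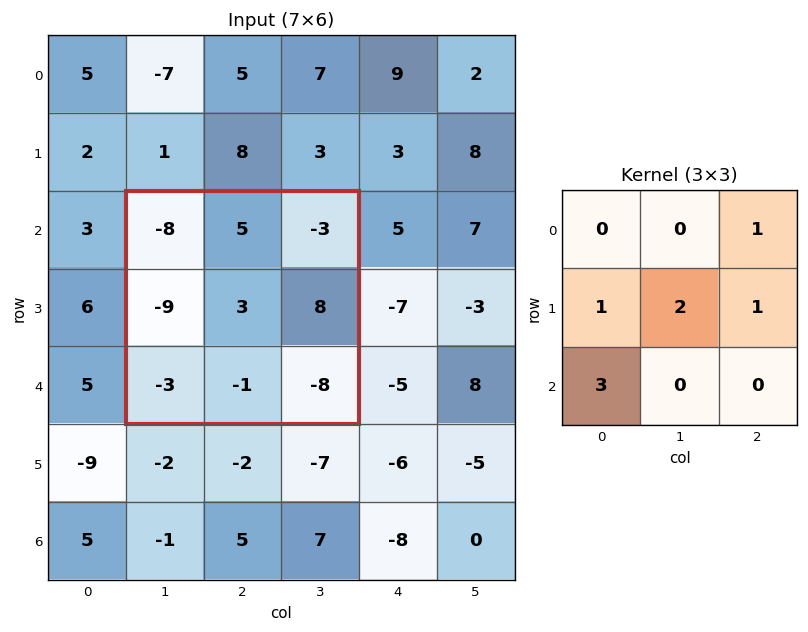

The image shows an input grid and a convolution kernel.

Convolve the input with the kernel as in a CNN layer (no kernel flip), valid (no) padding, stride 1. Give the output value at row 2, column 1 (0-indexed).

The receptive field on the input at this output position is [-8 5 -3 / -9 3 8 / -3 -1 -8]. Elementwise product with the kernel and sum: -3·1 + -9·1 + 3·2 + 8·1 + -3·3.

-7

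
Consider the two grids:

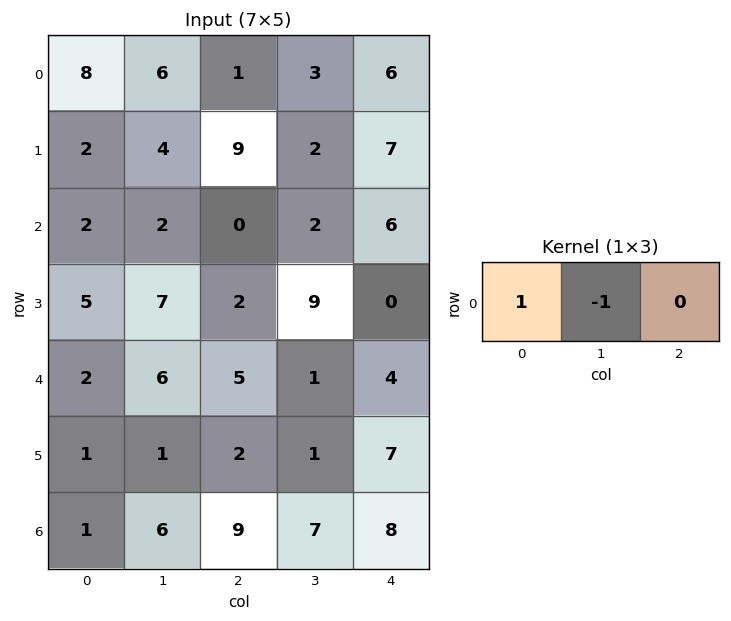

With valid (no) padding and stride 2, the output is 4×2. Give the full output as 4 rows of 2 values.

2 -2
0 -2
-4 4
-5 2

Output[0,0]: The receptive field on the input at this output position is [8 6 1]. Elementwise product with the kernel and sum: 8·1 + 6·-1.
Output[0,1]: The receptive field on the input at this output position is [1 3 6]. Elementwise product with the kernel and sum: 1·1 + 3·-1.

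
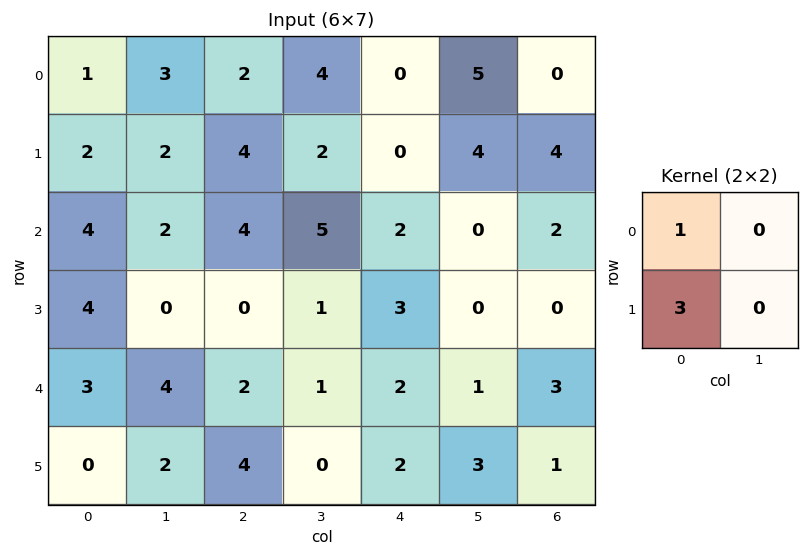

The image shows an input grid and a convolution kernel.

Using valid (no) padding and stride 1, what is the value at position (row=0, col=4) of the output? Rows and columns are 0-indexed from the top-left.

The receptive field on the input at this output position is [0 5 / 0 4]. Elementwise product with the kernel and sum: 0·1 + 0·3.

0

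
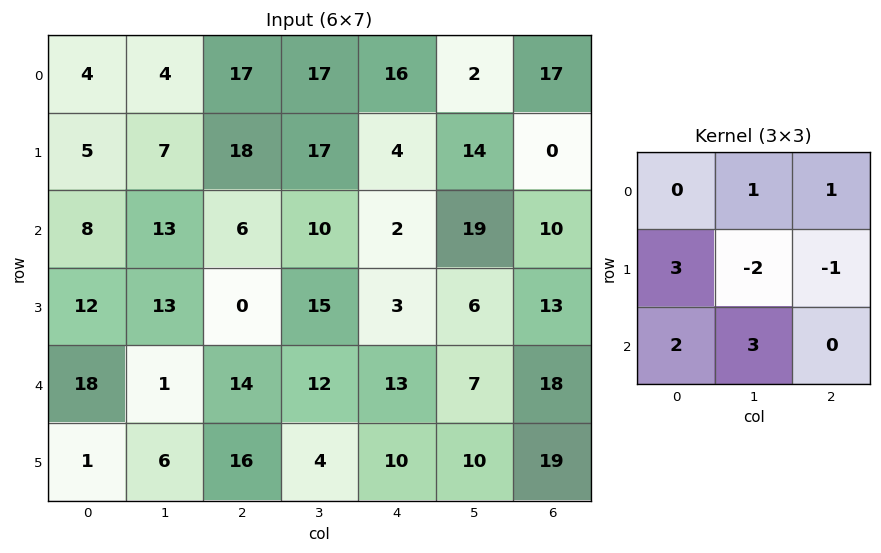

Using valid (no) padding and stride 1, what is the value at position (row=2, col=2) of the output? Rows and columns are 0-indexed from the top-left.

43

The receptive field on the input at this output position is [6 10 2 / 0 15 3 / 14 12 13]. Elementwise product with the kernel and sum: 10·1 + 2·1 + 0·3 + 15·-2 + 3·-1 + 14·2 + 12·3.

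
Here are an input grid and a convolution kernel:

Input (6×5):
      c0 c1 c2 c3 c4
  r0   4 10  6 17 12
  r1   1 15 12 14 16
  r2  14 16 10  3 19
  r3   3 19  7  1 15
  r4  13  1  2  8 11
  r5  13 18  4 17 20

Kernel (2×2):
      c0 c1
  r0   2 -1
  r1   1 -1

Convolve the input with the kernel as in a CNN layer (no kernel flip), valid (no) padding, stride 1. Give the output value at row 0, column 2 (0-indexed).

-7

The receptive field on the input at this output position is [6 17 / 12 14]. Elementwise product with the kernel and sum: 6·2 + 17·-1 + 12·1 + 14·-1.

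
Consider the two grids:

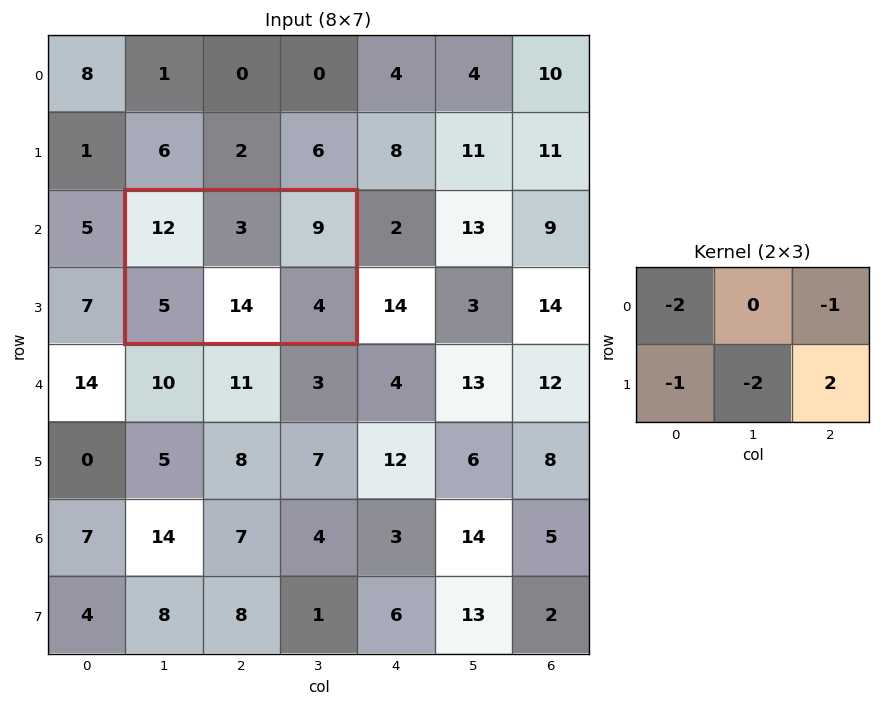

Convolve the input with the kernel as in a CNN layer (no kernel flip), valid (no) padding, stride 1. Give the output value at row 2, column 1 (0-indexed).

-58

The receptive field on the input at this output position is [12 3 9 / 5 14 4]. Elementwise product with the kernel and sum: 12·-2 + 9·-1 + 5·-1 + 14·-2 + 4·2.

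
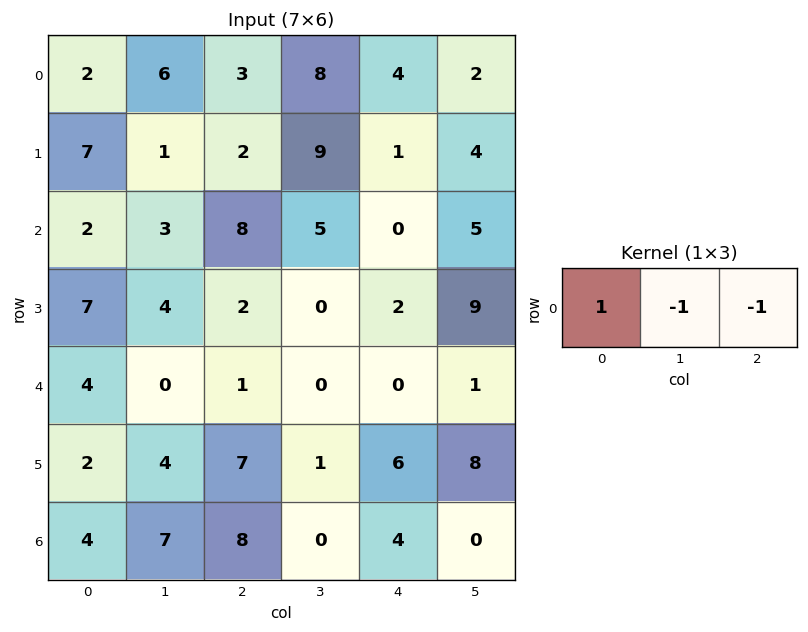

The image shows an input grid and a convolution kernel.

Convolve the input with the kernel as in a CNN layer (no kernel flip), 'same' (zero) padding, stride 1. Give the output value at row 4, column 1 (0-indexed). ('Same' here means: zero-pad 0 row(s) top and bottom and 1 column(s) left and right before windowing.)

3

The receptive field on the zero-padded input at this output position is [4 0 1]. Elementwise product with the kernel and sum: 4·1 + 0·-1 + 1·-1.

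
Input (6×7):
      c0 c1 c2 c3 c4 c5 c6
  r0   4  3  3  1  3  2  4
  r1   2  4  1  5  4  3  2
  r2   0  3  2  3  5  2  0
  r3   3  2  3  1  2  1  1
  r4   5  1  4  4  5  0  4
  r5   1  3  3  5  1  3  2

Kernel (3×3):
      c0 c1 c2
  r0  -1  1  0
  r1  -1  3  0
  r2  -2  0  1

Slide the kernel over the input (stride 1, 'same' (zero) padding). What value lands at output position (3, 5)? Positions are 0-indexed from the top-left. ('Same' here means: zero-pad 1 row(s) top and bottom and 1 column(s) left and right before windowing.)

The receptive field on the zero-padded input at this output position is [5 2 0 / 2 1 1 / 5 0 4]. Elementwise product with the kernel and sum: 5·-1 + 2·1 + 2·-1 + 1·3 + 5·-2 + 4·1.

-8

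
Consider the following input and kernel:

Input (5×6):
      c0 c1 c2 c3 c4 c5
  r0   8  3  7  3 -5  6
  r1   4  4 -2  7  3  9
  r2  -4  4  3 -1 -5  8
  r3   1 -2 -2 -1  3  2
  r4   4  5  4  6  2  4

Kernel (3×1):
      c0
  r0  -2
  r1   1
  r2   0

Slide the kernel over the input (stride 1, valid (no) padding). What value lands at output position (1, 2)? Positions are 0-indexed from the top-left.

The receptive field on the input at this output position is [-2 / 3 / -2]. Elementwise product with the kernel and sum: -2·-2 + 3·1.

7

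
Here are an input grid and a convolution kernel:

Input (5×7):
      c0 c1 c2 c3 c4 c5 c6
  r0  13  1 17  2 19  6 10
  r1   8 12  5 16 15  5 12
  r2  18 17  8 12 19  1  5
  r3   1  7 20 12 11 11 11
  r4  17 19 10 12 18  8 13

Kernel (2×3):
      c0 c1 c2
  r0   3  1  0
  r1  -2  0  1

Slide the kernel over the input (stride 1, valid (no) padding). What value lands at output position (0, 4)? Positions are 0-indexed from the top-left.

The receptive field on the input at this output position is [19 6 10 / 15 5 12]. Elementwise product with the kernel and sum: 19·3 + 6·1 + 15·-2 + 12·1.

45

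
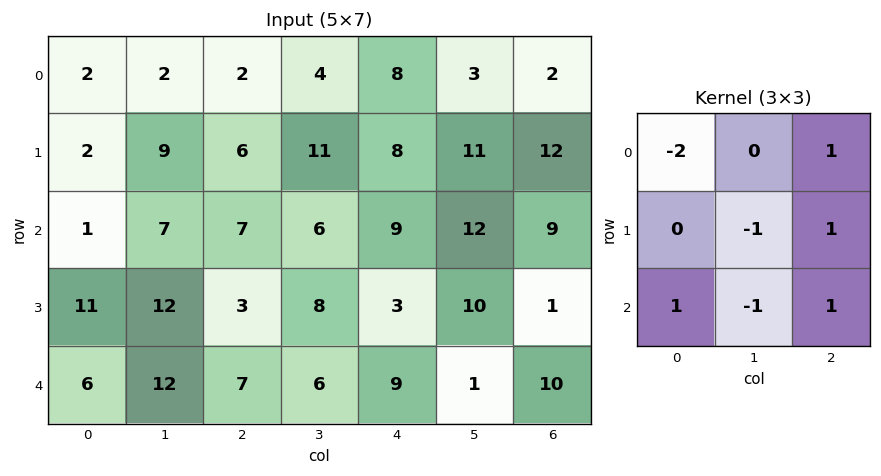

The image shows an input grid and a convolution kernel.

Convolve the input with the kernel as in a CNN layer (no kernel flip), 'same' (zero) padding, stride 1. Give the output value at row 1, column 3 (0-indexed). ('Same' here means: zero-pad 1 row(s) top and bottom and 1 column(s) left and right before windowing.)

11

The receptive field on the zero-padded input at this output position is [2 4 8 / 6 11 8 / 7 6 9]. Elementwise product with the kernel and sum: 2·-2 + 8·1 + 11·-1 + 8·1 + 7·1 + 6·-1 + 9·1.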